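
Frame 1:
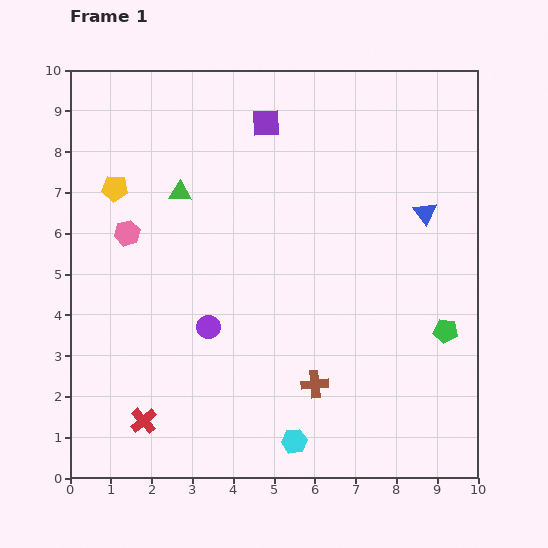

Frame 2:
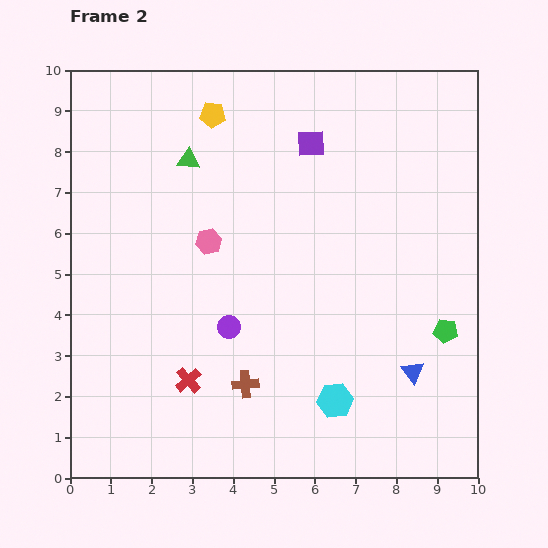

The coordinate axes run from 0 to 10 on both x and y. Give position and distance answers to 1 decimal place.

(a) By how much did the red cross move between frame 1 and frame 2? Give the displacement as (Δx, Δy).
(1.1, 1.0)

The red cross was at (1.8, 1.4) in frame 1 and (2.9, 2.4) in frame 2.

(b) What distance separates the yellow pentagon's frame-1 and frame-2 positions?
3.0

The yellow pentagon moved from (1.1, 7.1) to (3.5, 8.9), a distance of √(2.4² + 1.8²) ≈ 3.0.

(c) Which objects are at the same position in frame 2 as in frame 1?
the green pentagon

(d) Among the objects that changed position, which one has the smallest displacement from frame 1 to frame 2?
the purple circle

(moved 0.5)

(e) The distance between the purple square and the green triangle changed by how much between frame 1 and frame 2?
+0.3

Distance in frame 1: 2.7. Distance in frame 2: 3.0.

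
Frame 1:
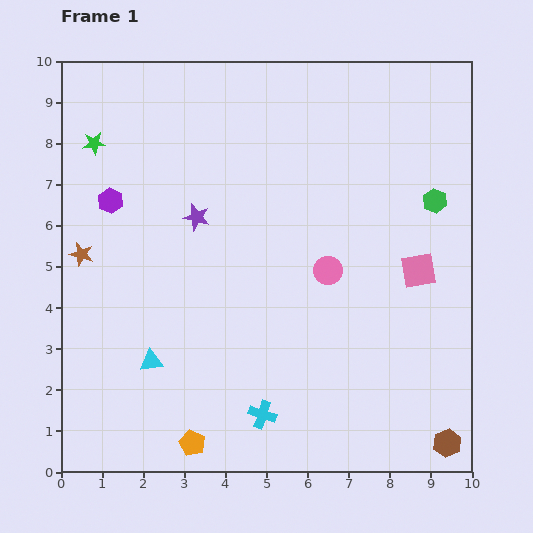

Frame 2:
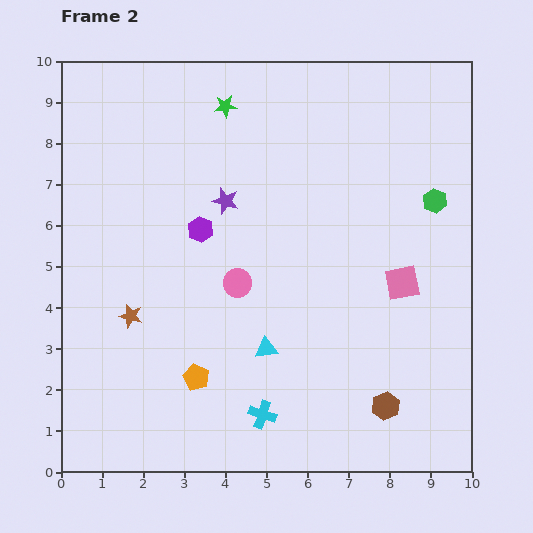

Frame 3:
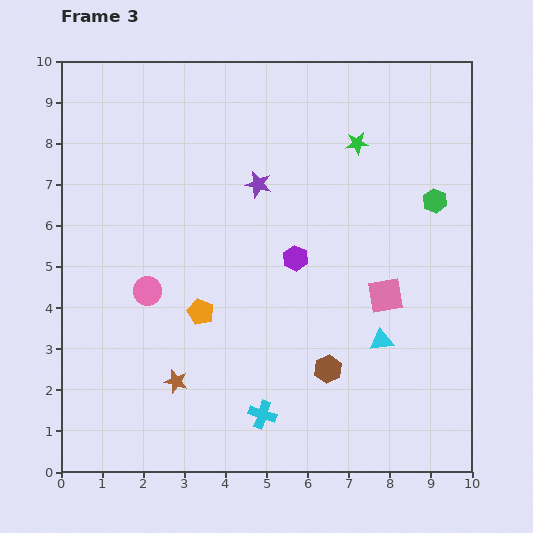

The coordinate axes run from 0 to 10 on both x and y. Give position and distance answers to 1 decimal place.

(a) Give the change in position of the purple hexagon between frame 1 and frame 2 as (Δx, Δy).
(2.2, -0.7)

The purple hexagon was at (1.2, 6.6) in frame 1 and (3.4, 5.9) in frame 2.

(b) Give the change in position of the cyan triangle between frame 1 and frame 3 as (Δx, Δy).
(5.6, 0.5)

The cyan triangle was at (2.2, 2.7) in frame 1 and (7.8, 3.2) in frame 3.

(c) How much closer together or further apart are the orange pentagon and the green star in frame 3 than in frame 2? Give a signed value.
-1.0

Distance in frame 2: 6.6. Distance in frame 3: 5.6.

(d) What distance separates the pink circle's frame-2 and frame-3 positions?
2.2

The pink circle moved from (4.3, 4.6) to (2.1, 4.4), a distance of √(2.2² + 0.2²) ≈ 2.2.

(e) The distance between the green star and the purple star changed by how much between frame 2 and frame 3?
+0.3

Distance in frame 2: 2.3. Distance in frame 3: 2.6.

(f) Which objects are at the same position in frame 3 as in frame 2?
the green hexagon, the cyan cross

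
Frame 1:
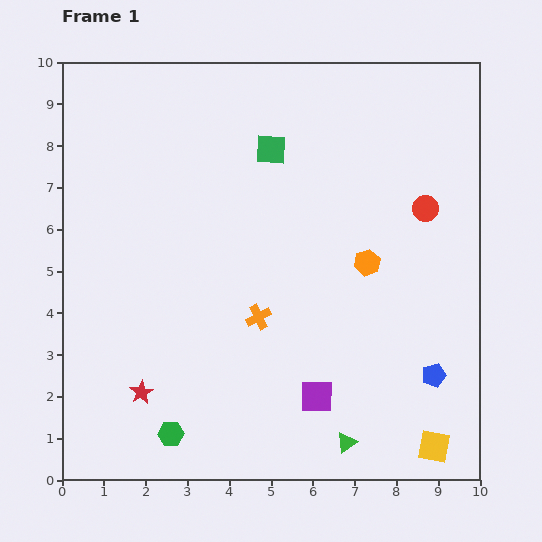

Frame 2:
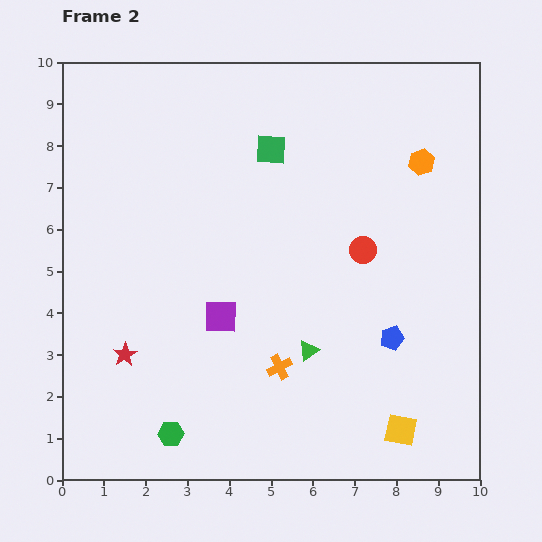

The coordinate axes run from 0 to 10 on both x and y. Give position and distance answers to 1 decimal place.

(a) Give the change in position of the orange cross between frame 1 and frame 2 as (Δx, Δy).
(0.5, -1.2)

The orange cross was at (4.7, 3.9) in frame 1 and (5.2, 2.7) in frame 2.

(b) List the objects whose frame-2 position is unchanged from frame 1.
the green square, the green hexagon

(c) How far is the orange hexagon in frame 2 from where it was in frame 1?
2.7

The orange hexagon moved from (7.3, 5.2) to (8.6, 7.6), a distance of √(1.3² + 2.4²) ≈ 2.7.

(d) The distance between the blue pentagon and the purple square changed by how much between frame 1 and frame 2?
+1.3

Distance in frame 1: 2.8. Distance in frame 2: 4.1.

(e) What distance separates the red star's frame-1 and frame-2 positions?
1.0

The red star moved from (1.9, 2.1) to (1.5, 3.0), a distance of √(0.4² + 0.9²) ≈ 1.0.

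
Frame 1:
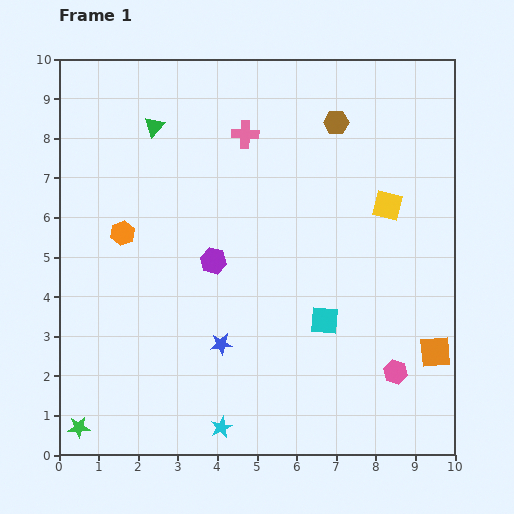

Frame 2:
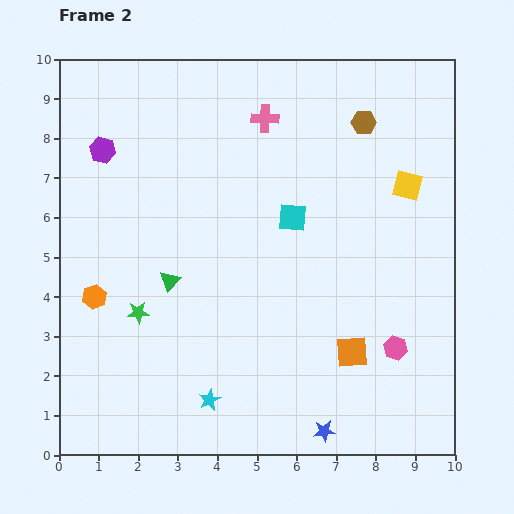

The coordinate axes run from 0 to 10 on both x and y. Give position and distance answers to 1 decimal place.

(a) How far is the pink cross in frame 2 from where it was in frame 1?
0.6

The pink cross moved from (4.7, 8.1) to (5.2, 8.5), a distance of √(0.5² + 0.4²) ≈ 0.6.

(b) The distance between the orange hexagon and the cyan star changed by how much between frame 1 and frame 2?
-1.6

Distance in frame 1: 5.5. Distance in frame 2: 3.9.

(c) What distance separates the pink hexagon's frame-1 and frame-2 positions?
0.6

The pink hexagon moved from (8.5, 2.1) to (8.5, 2.7), a distance of √(0.0² + 0.6²) ≈ 0.6.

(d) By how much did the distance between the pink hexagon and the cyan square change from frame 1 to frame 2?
+2.0

Distance in frame 1: 2.2. Distance in frame 2: 4.2.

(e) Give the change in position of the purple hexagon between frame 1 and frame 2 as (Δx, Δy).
(-2.8, 2.8)

The purple hexagon was at (3.9, 4.9) in frame 1 and (1.1, 7.7) in frame 2.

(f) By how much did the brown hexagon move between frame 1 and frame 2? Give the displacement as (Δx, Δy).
(0.7, 0.0)

The brown hexagon was at (7.0, 8.4) in frame 1 and (7.7, 8.4) in frame 2.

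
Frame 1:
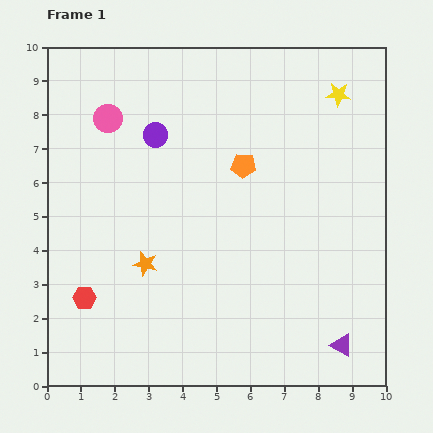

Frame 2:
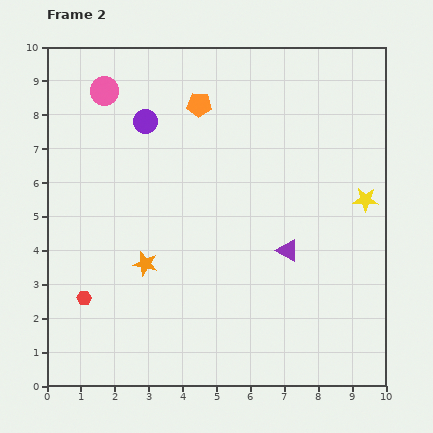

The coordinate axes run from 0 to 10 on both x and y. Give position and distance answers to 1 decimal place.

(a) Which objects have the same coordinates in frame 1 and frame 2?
the red hexagon, the orange star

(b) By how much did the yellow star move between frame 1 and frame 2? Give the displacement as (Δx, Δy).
(0.8, -3.1)

The yellow star was at (8.6, 8.6) in frame 1 and (9.4, 5.5) in frame 2.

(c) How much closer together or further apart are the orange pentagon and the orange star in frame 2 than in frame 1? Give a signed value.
+0.9

Distance in frame 1: 4.1. Distance in frame 2: 5.0.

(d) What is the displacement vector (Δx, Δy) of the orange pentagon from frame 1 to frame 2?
(-1.3, 1.8)

The orange pentagon was at (5.8, 6.5) in frame 1 and (4.5, 8.3) in frame 2.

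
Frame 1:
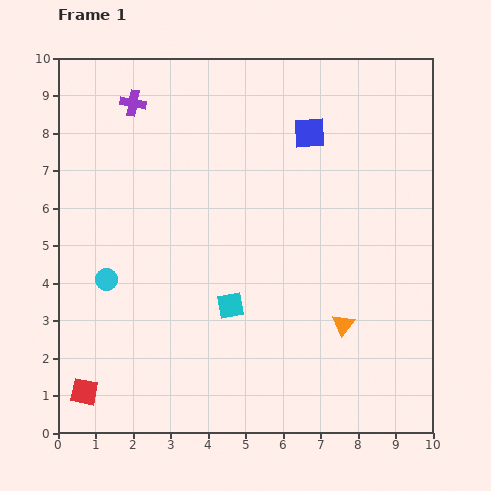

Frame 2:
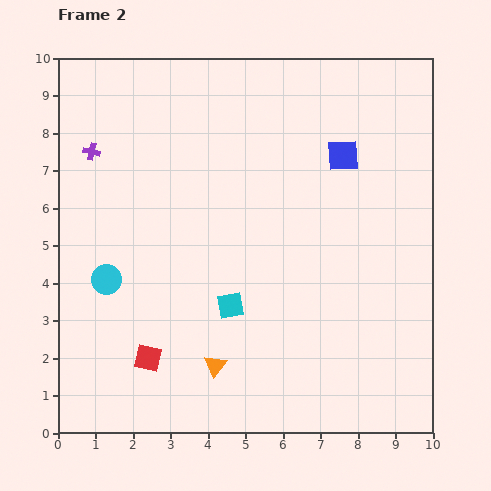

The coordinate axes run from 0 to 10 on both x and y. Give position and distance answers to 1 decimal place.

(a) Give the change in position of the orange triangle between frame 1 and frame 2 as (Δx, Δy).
(-3.4, -1.1)

The orange triangle was at (7.6, 2.9) in frame 1 and (4.2, 1.8) in frame 2.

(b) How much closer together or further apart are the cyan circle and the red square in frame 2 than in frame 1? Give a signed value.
-0.7

Distance in frame 1: 3.1. Distance in frame 2: 2.4.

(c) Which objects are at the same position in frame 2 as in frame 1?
the cyan square, the cyan circle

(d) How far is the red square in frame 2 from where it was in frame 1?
1.9

The red square moved from (0.7, 1.1) to (2.4, 2.0), a distance of √(1.7² + 0.9²) ≈ 1.9.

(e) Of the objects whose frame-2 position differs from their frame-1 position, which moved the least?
the blue square

(moved 1.1)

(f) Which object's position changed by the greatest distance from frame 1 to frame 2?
the orange triangle

(moved 3.6; next 1.9)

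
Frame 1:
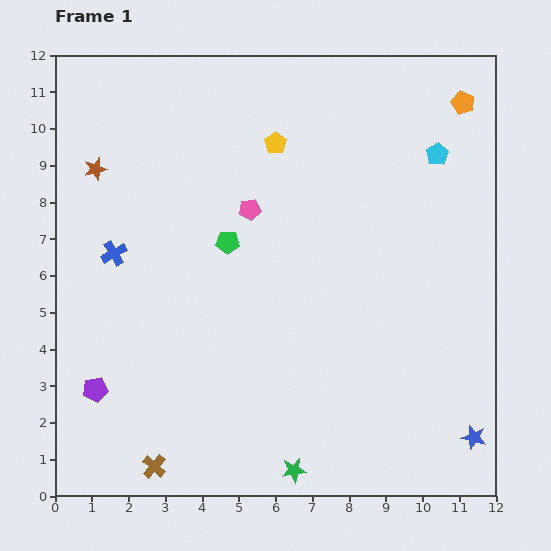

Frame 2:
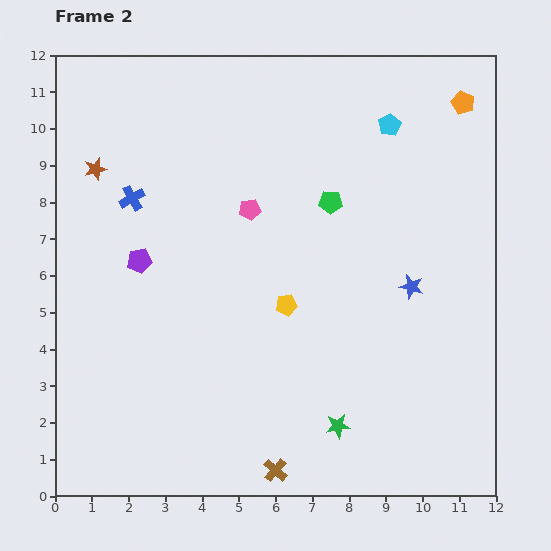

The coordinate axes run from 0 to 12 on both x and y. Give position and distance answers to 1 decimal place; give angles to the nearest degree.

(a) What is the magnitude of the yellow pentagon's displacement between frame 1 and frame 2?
4.4

The yellow pentagon moved from (6.0, 9.6) to (6.3, 5.2), a distance of √(0.3² + 4.4²) ≈ 4.4.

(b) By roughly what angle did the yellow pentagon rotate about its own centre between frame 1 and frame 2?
27° clockwise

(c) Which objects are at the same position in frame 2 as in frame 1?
the pink pentagon, the orange pentagon, the brown star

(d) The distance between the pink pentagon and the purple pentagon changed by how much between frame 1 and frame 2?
-3.2

Distance in frame 1: 6.5. Distance in frame 2: 3.3.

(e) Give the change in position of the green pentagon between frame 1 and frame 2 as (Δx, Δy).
(2.8, 1.1)

The green pentagon was at (4.7, 6.9) in frame 1 and (7.5, 8.0) in frame 2.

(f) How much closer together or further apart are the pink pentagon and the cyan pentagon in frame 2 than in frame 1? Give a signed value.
-0.9

Distance in frame 1: 5.3. Distance in frame 2: 4.4.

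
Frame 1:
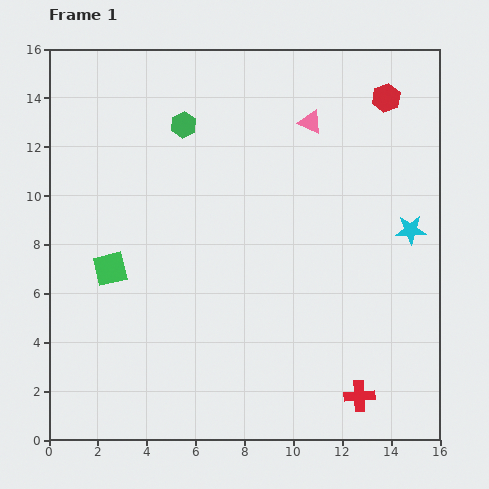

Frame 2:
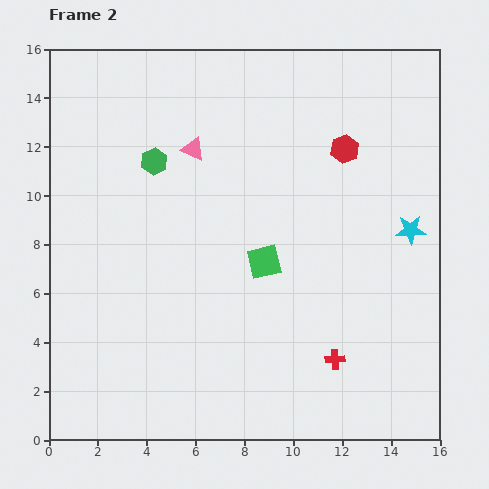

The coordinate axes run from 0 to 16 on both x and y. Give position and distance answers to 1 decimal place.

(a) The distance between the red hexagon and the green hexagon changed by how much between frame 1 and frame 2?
-0.6

Distance in frame 1: 8.4. Distance in frame 2: 7.8.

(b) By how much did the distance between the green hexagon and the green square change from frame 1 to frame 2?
-0.5

Distance in frame 1: 6.6. Distance in frame 2: 6.1.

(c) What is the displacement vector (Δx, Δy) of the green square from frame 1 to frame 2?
(6.3, 0.3)

The green square was at (2.5, 7.0) in frame 1 and (8.8, 7.3) in frame 2.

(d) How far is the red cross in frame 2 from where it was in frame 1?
1.8

The red cross moved from (12.7, 1.8) to (11.7, 3.3), a distance of √(1.0² + 1.5²) ≈ 1.8.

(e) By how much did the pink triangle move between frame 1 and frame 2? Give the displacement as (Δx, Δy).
(-4.8, -1.1)

The pink triangle was at (10.7, 13.0) in frame 1 and (5.9, 11.9) in frame 2.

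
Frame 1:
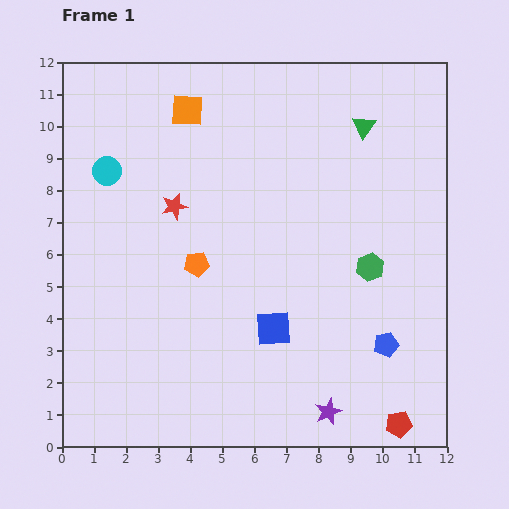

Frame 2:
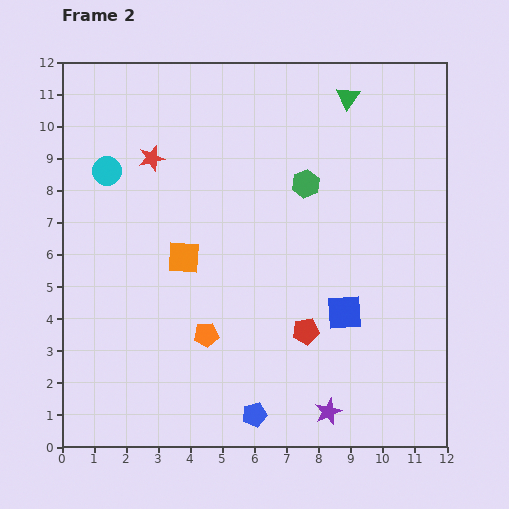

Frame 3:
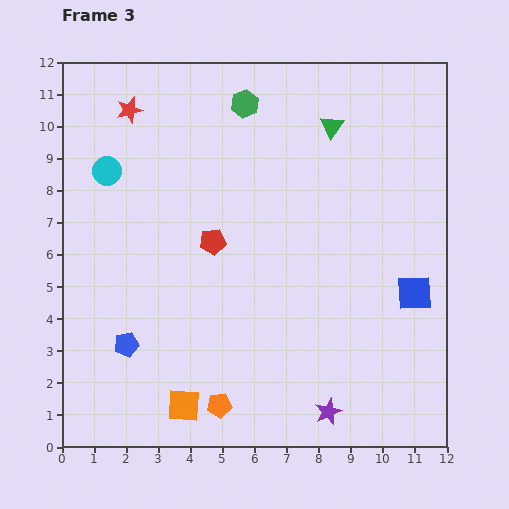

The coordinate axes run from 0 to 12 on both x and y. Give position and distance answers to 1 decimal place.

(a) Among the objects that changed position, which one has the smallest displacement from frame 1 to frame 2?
the green triangle

(moved 1.0)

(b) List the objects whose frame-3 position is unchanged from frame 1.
the purple star, the cyan circle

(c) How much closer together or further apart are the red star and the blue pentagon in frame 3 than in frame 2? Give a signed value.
-1.3

Distance in frame 2: 8.6. Distance in frame 3: 7.3.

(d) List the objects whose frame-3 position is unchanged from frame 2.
the purple star, the cyan circle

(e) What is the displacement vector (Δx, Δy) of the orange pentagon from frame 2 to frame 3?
(0.4, -2.2)

The orange pentagon was at (4.5, 3.5) in frame 2 and (4.9, 1.3) in frame 3.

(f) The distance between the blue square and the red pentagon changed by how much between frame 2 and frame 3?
+5.2

Distance in frame 2: 1.3. Distance in frame 3: 6.5.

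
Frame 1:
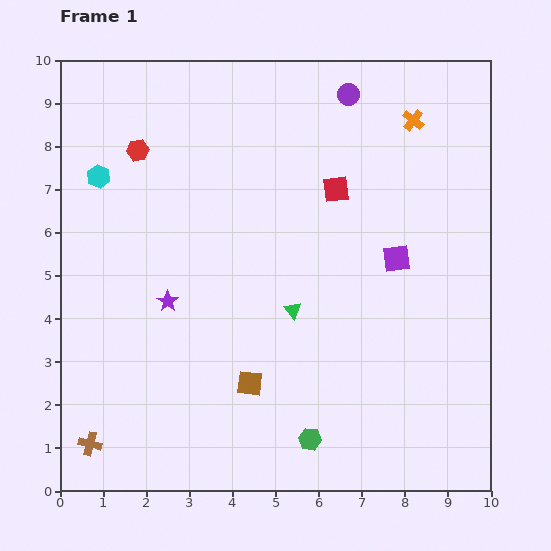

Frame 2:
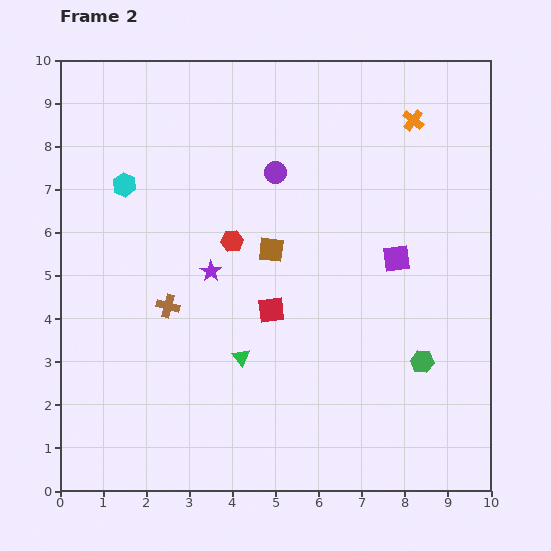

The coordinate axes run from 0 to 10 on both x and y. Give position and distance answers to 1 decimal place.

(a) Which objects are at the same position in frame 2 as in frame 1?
the orange cross, the purple square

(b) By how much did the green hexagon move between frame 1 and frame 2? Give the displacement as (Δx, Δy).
(2.6, 1.8)

The green hexagon was at (5.8, 1.2) in frame 1 and (8.4, 3.0) in frame 2.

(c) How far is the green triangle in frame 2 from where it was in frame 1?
1.6

The green triangle moved from (5.4, 4.2) to (4.2, 3.1), a distance of √(1.2² + 1.1²) ≈ 1.6.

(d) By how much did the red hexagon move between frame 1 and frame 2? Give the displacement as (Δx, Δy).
(2.2, -2.1)

The red hexagon was at (1.8, 7.9) in frame 1 and (4.0, 5.8) in frame 2.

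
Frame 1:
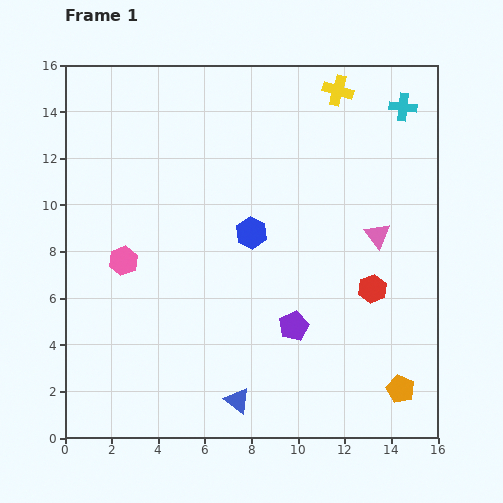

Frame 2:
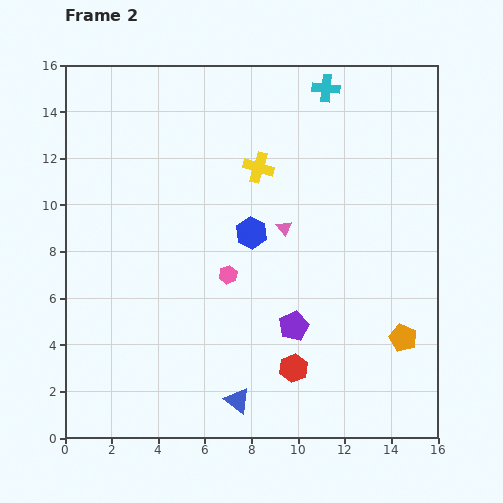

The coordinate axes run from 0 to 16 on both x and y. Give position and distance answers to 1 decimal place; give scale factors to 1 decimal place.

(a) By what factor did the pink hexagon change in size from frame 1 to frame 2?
0.6×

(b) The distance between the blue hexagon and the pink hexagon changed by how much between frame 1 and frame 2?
-3.5

Distance in frame 1: 5.6. Distance in frame 2: 2.1.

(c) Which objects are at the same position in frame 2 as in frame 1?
the blue hexagon, the purple pentagon, the blue triangle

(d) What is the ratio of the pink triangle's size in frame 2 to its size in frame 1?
0.6×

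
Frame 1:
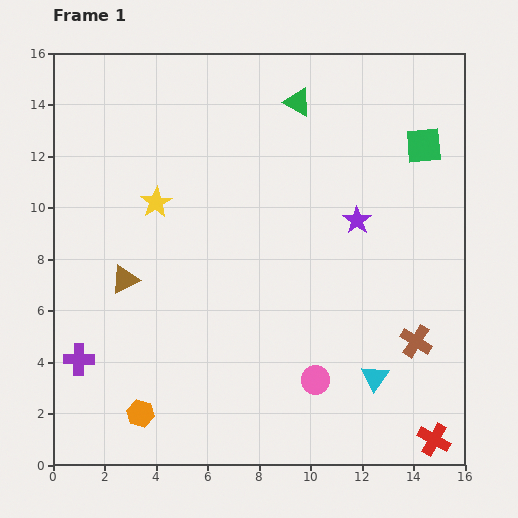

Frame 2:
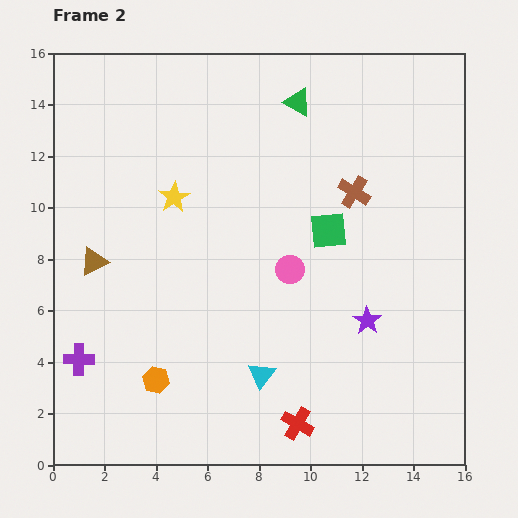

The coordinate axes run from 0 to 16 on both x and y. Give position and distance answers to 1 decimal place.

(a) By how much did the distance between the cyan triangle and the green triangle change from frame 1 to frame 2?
-0.4

Distance in frame 1: 11.1. Distance in frame 2: 10.7.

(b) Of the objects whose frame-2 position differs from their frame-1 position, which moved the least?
the yellow star

(moved 0.7)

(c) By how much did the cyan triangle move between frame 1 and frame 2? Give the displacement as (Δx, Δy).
(-4.4, 0.1)

The cyan triangle was at (12.5, 3.4) in frame 1 and (8.1, 3.5) in frame 2.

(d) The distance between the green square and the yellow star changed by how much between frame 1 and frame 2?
-4.5

Distance in frame 1: 10.6. Distance in frame 2: 6.1.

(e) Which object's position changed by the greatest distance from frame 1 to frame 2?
the brown cross

(moved 6.3; next 5.3)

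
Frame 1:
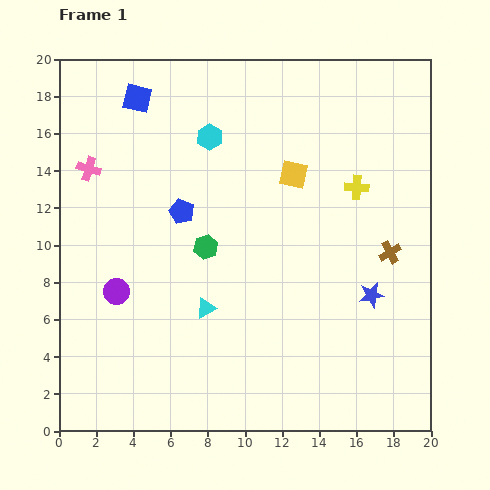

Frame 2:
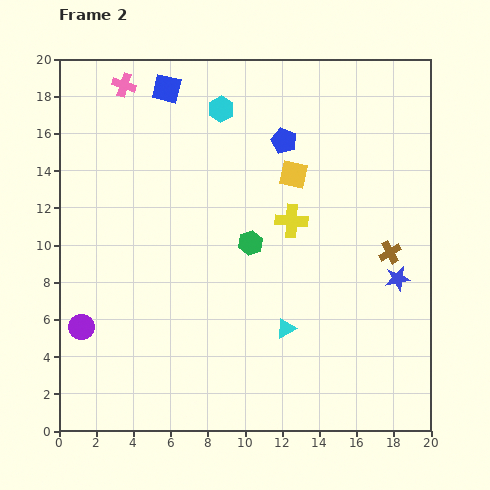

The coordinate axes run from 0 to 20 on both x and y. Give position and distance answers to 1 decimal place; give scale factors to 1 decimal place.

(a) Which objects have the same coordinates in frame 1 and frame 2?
the yellow square, the brown cross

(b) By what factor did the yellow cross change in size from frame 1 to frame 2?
1.4×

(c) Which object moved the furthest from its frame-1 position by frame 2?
the blue pentagon

(moved 6.7; next 4.9)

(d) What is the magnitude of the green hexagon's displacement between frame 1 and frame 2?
2.4

The green hexagon moved from (7.9, 9.9) to (10.3, 10.1), a distance of √(2.4² + 0.2²) ≈ 2.4.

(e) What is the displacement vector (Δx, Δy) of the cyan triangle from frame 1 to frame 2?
(4.3, -1.1)

The cyan triangle was at (7.9, 6.6) in frame 1 and (12.2, 5.5) in frame 2.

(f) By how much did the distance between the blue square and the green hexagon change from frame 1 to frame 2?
+0.6

Distance in frame 1: 8.8. Distance in frame 2: 9.4.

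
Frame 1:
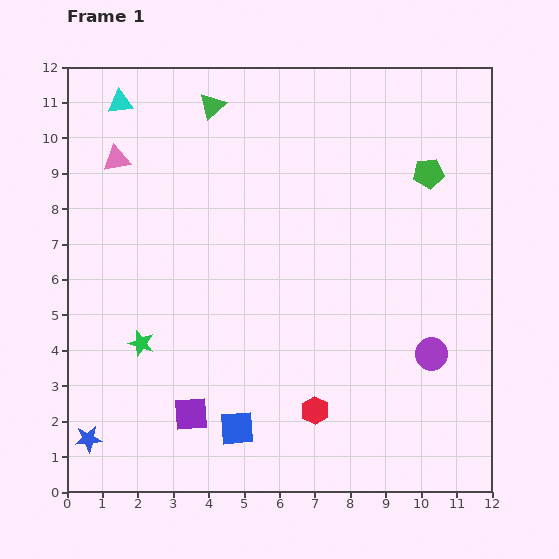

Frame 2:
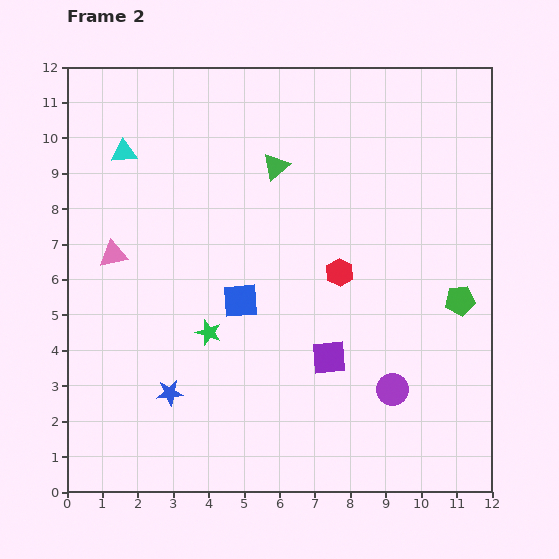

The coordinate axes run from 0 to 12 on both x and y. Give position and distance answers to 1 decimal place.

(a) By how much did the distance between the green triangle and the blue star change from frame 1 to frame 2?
-2.9

Distance in frame 1: 10.0. Distance in frame 2: 7.1.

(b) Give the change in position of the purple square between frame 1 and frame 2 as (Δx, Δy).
(3.9, 1.6)

The purple square was at (3.5, 2.2) in frame 1 and (7.4, 3.8) in frame 2.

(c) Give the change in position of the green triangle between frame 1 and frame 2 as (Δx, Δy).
(1.8, -1.7)

The green triangle was at (4.1, 10.9) in frame 1 and (5.9, 9.2) in frame 2.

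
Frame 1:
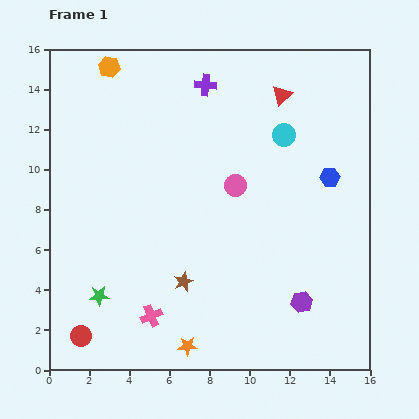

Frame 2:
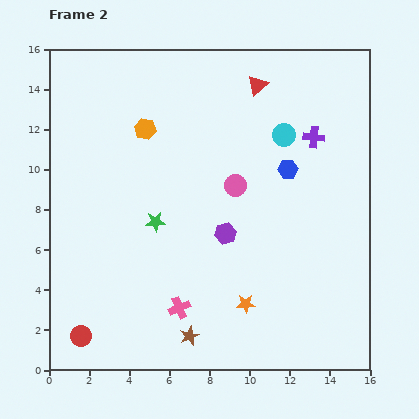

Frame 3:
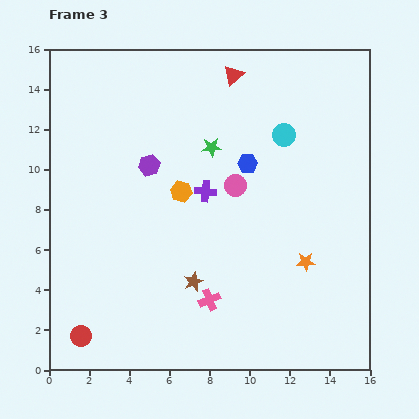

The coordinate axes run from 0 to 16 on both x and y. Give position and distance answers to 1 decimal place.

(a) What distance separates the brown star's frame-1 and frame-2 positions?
2.7

The brown star moved from (6.7, 4.4) to (7.0, 1.7), a distance of √(0.3² + 2.7²) ≈ 2.7.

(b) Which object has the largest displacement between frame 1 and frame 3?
the purple hexagon

(moved 10.2; next 9.3)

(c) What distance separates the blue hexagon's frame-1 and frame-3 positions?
4.2

The blue hexagon moved from (14.0, 9.6) to (9.9, 10.3), a distance of √(4.1² + 0.7²) ≈ 4.2.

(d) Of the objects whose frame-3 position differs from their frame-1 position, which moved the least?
the brown star

(moved 0.5)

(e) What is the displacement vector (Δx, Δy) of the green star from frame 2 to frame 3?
(2.8, 3.7)

The green star was at (5.3, 7.4) in frame 2 and (8.1, 11.1) in frame 3.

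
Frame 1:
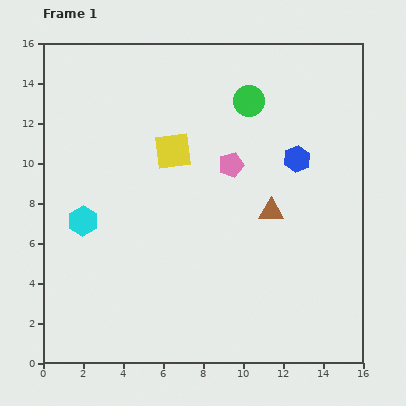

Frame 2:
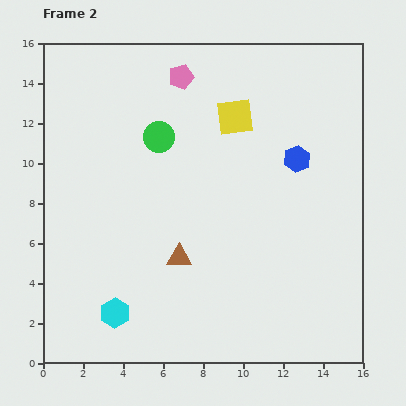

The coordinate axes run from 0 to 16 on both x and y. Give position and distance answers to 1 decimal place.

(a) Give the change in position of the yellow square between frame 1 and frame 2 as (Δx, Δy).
(3.1, 1.7)

The yellow square was at (6.5, 10.6) in frame 1 and (9.6, 12.3) in frame 2.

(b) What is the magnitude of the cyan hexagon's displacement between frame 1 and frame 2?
4.9

The cyan hexagon moved from (2.0, 7.1) to (3.6, 2.5), a distance of √(1.6² + 4.6²) ≈ 4.9.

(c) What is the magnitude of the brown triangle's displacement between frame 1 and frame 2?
5.1

The brown triangle moved from (11.4, 7.6) to (6.8, 5.3), a distance of √(4.6² + 2.3²) ≈ 5.1.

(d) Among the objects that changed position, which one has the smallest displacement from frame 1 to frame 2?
the yellow square

(moved 3.5)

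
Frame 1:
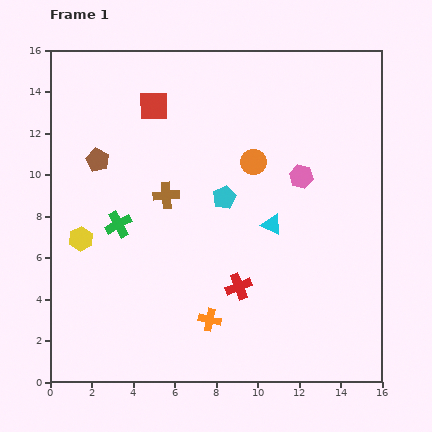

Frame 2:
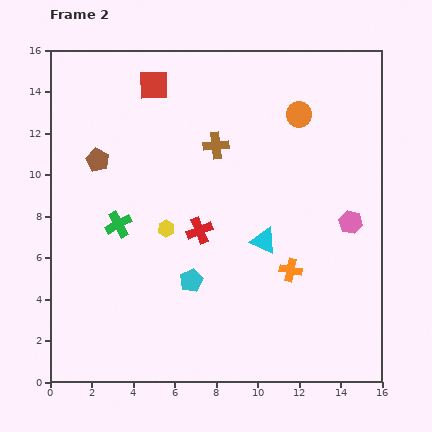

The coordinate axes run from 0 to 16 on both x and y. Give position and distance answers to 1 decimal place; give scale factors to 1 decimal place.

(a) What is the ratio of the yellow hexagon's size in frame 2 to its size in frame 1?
0.7×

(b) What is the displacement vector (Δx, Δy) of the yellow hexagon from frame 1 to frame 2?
(4.1, 0.5)

The yellow hexagon was at (1.5, 6.9) in frame 1 and (5.6, 7.4) in frame 2.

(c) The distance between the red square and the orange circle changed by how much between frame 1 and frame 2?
+1.6

Distance in frame 1: 5.5. Distance in frame 2: 7.1.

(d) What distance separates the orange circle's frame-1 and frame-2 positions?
3.2

The orange circle moved from (9.8, 10.6) to (12.0, 12.9), a distance of √(2.2² + 2.3²) ≈ 3.2.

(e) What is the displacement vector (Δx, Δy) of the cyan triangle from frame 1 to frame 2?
(-0.4, -0.8)

The cyan triangle was at (10.7, 7.6) in frame 1 and (10.3, 6.8) in frame 2.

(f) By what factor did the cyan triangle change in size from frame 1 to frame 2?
1.3×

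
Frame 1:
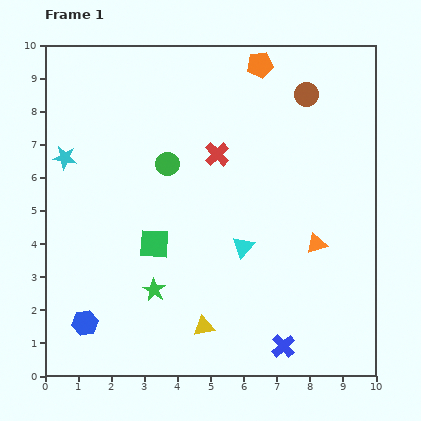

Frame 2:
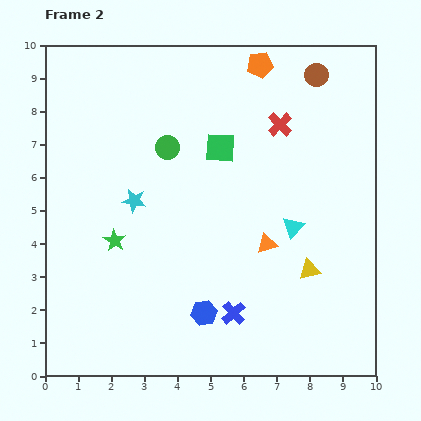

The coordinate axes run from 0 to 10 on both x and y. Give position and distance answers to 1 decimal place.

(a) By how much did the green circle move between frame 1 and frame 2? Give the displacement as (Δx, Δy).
(0.0, 0.5)

The green circle was at (3.7, 6.4) in frame 1 and (3.7, 6.9) in frame 2.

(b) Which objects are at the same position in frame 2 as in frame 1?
the orange pentagon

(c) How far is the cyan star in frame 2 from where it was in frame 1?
2.5

The cyan star moved from (0.6, 6.6) to (2.7, 5.3), a distance of √(2.1² + 1.3²) ≈ 2.5.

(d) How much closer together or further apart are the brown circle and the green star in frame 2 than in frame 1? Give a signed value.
+0.4

Distance in frame 1: 7.5. Distance in frame 2: 7.9.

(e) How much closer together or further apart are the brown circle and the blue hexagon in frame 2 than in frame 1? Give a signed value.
-1.6

Distance in frame 1: 9.6. Distance in frame 2: 8.0.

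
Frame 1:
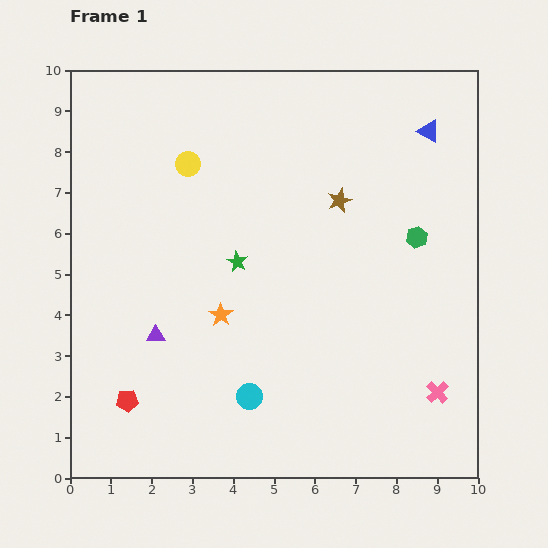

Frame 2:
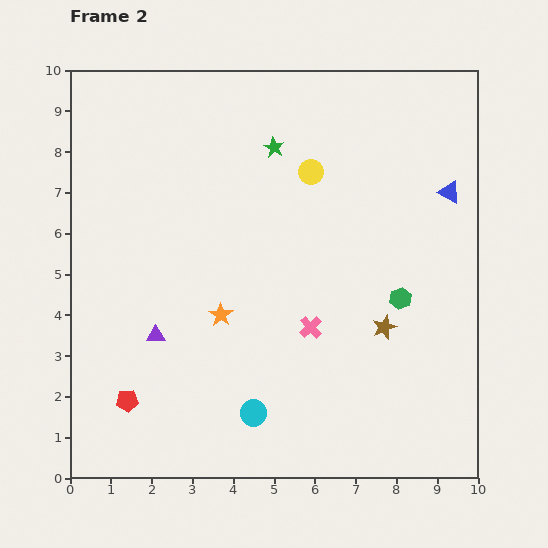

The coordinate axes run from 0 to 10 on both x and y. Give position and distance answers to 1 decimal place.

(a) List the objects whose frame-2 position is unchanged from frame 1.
the red pentagon, the orange star, the purple triangle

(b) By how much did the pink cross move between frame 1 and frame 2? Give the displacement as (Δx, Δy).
(-3.1, 1.6)

The pink cross was at (9.0, 2.1) in frame 1 and (5.9, 3.7) in frame 2.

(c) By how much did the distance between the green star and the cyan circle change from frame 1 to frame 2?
+3.2

Distance in frame 1: 3.3. Distance in frame 2: 6.5.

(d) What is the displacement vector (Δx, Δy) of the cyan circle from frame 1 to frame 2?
(0.1, -0.4)

The cyan circle was at (4.4, 2.0) in frame 1 and (4.5, 1.6) in frame 2.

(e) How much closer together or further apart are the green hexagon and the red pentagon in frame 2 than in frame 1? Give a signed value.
-0.9

Distance in frame 1: 8.1. Distance in frame 2: 7.2.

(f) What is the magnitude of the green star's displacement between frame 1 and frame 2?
2.9

The green star moved from (4.1, 5.3) to (5.0, 8.1), a distance of √(0.9² + 2.8²) ≈ 2.9.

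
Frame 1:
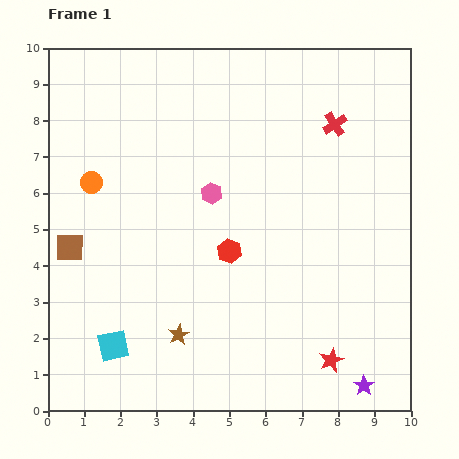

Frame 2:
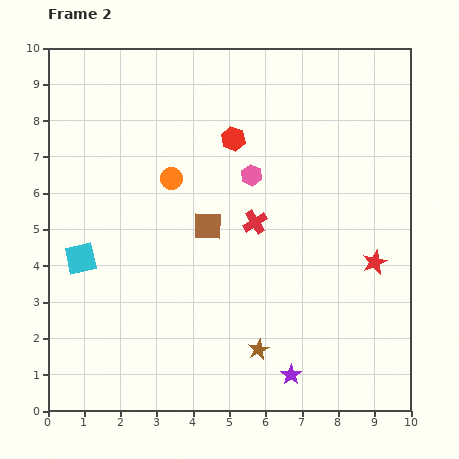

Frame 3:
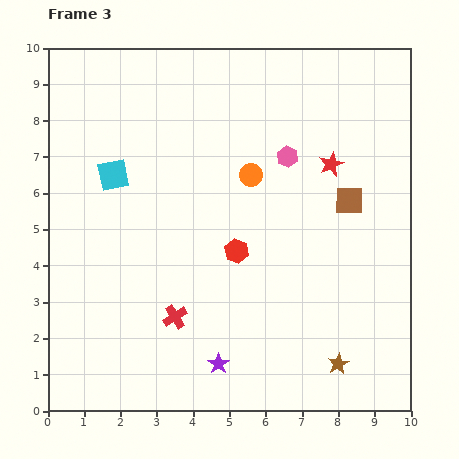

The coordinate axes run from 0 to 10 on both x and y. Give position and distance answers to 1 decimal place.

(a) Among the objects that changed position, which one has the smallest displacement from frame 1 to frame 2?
the pink hexagon

(moved 1.2)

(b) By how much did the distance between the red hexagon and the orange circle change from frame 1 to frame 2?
-2.2

Distance in frame 1: 4.2. Distance in frame 2: 2.0.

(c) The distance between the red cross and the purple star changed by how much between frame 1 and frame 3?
-5.4

Distance in frame 1: 7.2. Distance in frame 3: 1.8.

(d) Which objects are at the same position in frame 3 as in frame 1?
none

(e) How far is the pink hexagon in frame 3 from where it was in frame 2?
1.1

The pink hexagon moved from (5.6, 6.5) to (6.6, 7.0), a distance of √(1.0² + 0.5²) ≈ 1.1.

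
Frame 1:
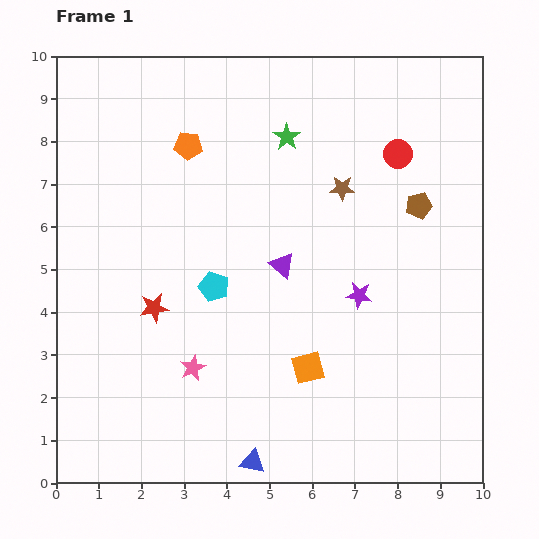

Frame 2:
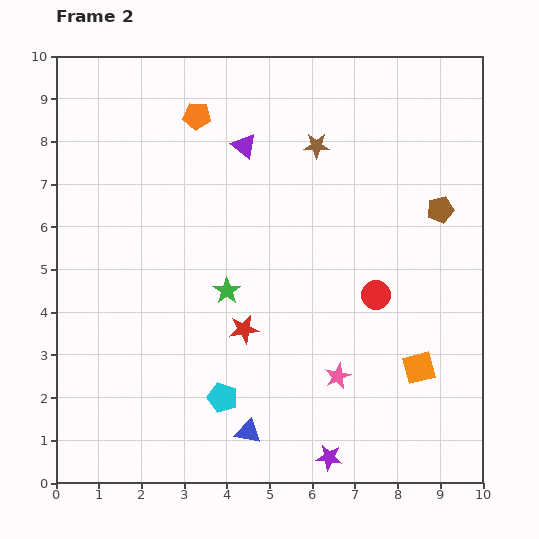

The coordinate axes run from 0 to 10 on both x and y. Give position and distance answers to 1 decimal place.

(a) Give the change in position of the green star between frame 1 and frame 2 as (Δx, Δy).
(-1.4, -3.6)

The green star was at (5.4, 8.1) in frame 1 and (4.0, 4.5) in frame 2.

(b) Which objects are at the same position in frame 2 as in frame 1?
none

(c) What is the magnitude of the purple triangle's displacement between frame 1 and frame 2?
2.9

The purple triangle moved from (5.3, 5.1) to (4.4, 7.9), a distance of √(0.9² + 2.8²) ≈ 2.9.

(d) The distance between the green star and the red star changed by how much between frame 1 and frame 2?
-4.1

Distance in frame 1: 5.1. Distance in frame 2: 1.0.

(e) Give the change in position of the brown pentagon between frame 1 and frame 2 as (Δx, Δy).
(0.5, -0.1)

The brown pentagon was at (8.5, 6.5) in frame 1 and (9.0, 6.4) in frame 2.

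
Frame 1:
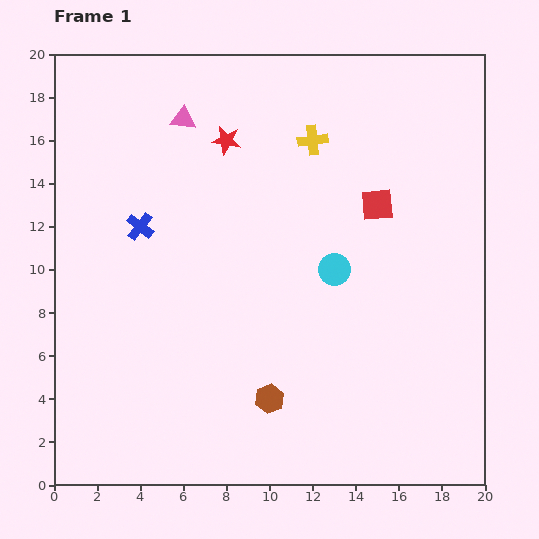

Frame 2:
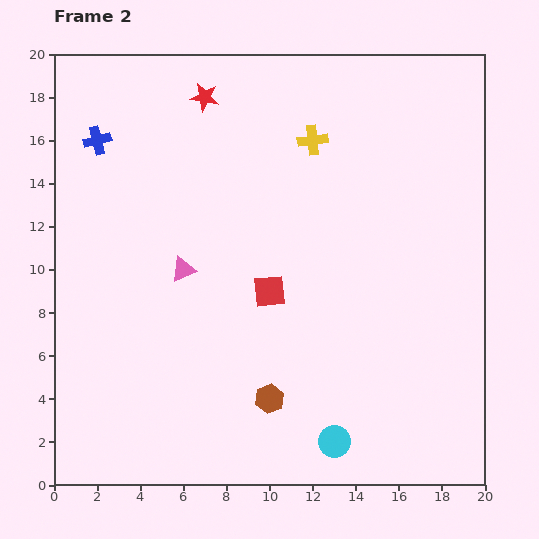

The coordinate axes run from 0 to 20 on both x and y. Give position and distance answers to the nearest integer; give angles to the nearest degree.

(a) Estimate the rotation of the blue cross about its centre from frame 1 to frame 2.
37° clockwise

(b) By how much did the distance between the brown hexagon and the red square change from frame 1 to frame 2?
-5

Distance in frame 1: 10. Distance in frame 2: 5.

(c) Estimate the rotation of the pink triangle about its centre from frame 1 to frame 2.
28° counter-clockwise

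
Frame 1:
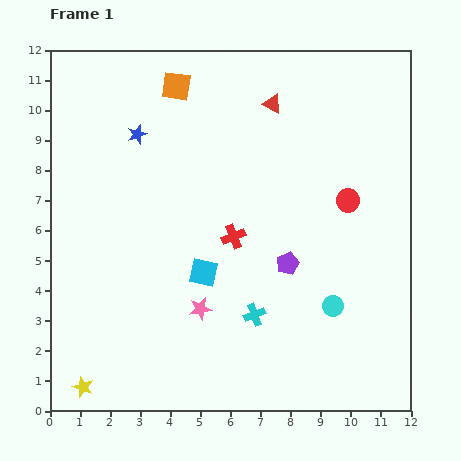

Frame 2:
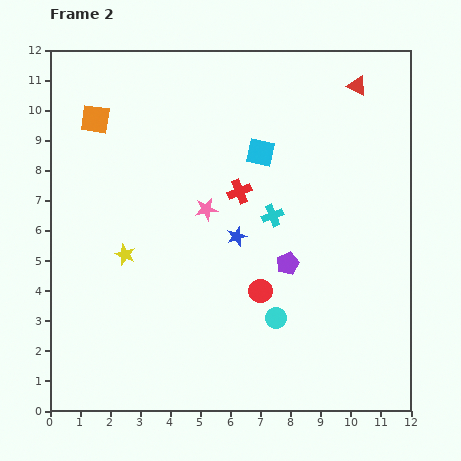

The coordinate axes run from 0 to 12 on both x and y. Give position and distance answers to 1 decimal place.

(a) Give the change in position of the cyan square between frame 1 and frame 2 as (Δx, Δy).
(1.9, 4.0)

The cyan square was at (5.1, 4.6) in frame 1 and (7.0, 8.6) in frame 2.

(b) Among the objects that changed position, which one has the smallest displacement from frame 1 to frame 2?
the red cross

(moved 1.5)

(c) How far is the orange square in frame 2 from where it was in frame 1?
2.9

The orange square moved from (4.2, 10.8) to (1.5, 9.7), a distance of √(2.7² + 1.1²) ≈ 2.9.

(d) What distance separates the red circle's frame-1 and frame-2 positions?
4.2

The red circle moved from (9.9, 7.0) to (7.0, 4.0), a distance of √(2.9² + 3.0²) ≈ 4.2.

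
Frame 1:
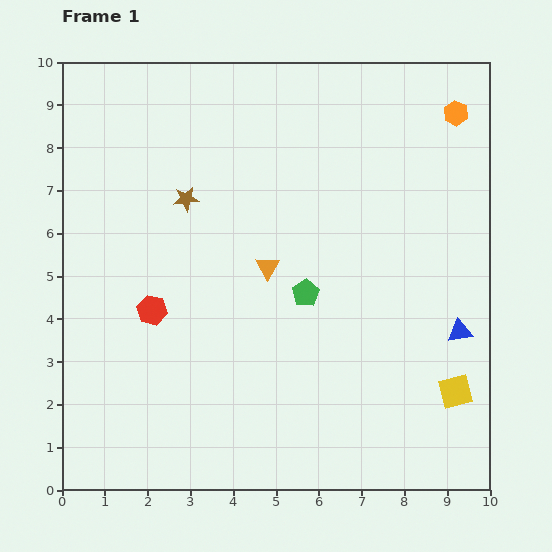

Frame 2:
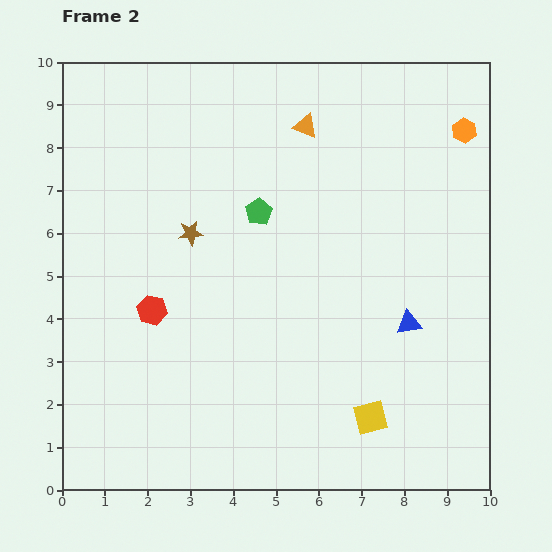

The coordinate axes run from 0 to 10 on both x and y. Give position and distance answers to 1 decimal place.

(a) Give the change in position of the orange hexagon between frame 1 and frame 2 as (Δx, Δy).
(0.2, -0.4)

The orange hexagon was at (9.2, 8.8) in frame 1 and (9.4, 8.4) in frame 2.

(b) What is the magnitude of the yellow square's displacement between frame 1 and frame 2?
2.1

The yellow square moved from (9.2, 2.3) to (7.2, 1.7), a distance of √(2.0² + 0.6²) ≈ 2.1.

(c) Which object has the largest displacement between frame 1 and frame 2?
the orange triangle

(moved 3.4; next 2.2)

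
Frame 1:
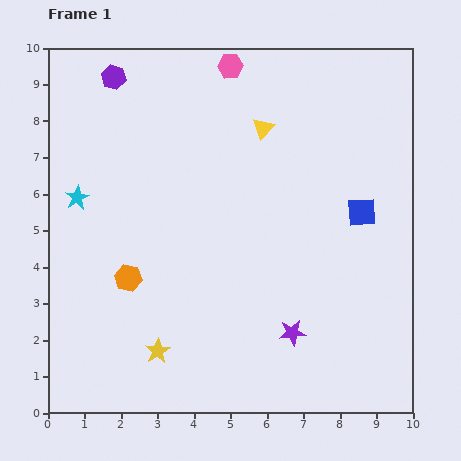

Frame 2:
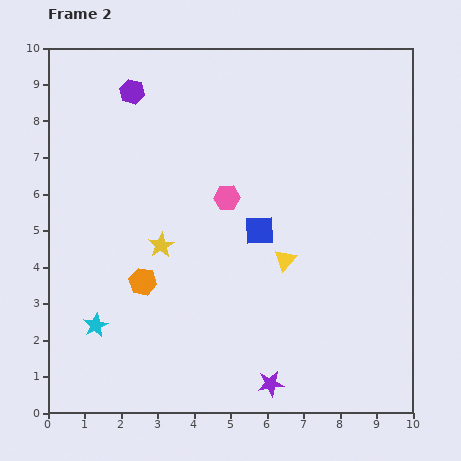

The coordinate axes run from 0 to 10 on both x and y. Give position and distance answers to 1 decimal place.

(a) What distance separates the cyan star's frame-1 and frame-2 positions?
3.5

The cyan star moved from (0.8, 5.9) to (1.3, 2.4), a distance of √(0.5² + 3.5²) ≈ 3.5.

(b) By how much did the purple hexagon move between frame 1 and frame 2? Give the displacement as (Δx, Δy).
(0.5, -0.4)

The purple hexagon was at (1.8, 9.2) in frame 1 and (2.3, 8.8) in frame 2.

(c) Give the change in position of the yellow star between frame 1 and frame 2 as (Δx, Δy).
(0.1, 2.9)

The yellow star was at (3.0, 1.7) in frame 1 and (3.1, 4.6) in frame 2.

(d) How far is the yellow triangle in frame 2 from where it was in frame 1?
3.6

The yellow triangle moved from (5.9, 7.8) to (6.5, 4.2), a distance of √(0.6² + 3.6²) ≈ 3.6.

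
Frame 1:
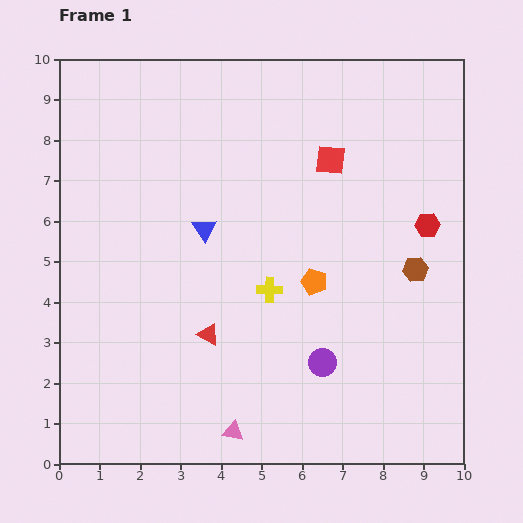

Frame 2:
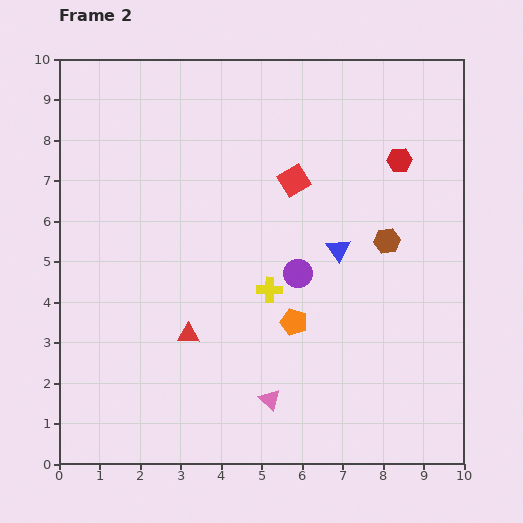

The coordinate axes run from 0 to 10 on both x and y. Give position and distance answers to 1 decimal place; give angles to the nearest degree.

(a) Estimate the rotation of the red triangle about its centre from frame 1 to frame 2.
27° counter-clockwise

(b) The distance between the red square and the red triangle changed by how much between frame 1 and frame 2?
-0.6

Distance in frame 1: 5.2. Distance in frame 2: 4.6.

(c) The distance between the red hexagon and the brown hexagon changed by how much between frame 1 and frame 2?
+0.9

Distance in frame 1: 1.1. Distance in frame 2: 2.0.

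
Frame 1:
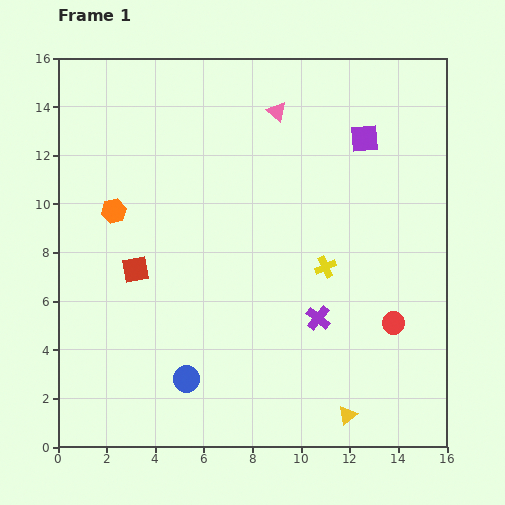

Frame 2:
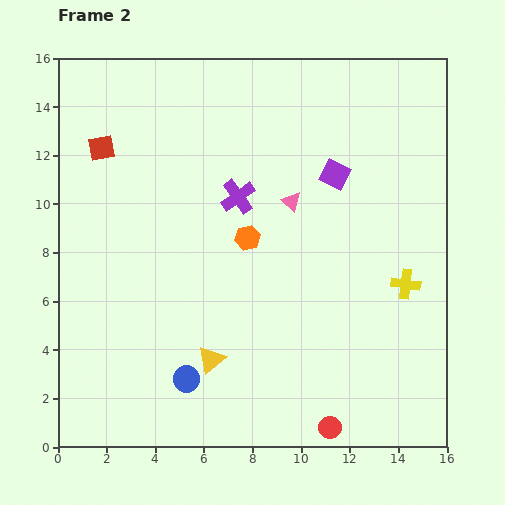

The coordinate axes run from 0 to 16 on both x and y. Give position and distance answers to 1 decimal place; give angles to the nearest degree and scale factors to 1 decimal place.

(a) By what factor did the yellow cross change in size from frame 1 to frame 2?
1.4×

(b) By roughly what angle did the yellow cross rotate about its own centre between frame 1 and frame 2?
32° clockwise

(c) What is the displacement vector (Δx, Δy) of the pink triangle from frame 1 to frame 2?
(0.6, -3.7)

The pink triangle was at (9.0, 13.8) in frame 1 and (9.6, 10.1) in frame 2.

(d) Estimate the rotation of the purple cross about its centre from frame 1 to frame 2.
16° clockwise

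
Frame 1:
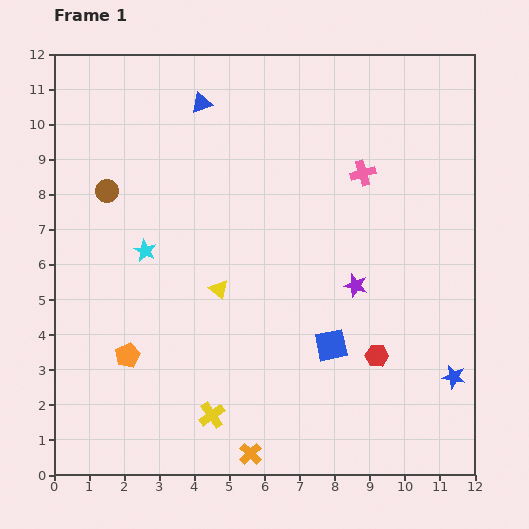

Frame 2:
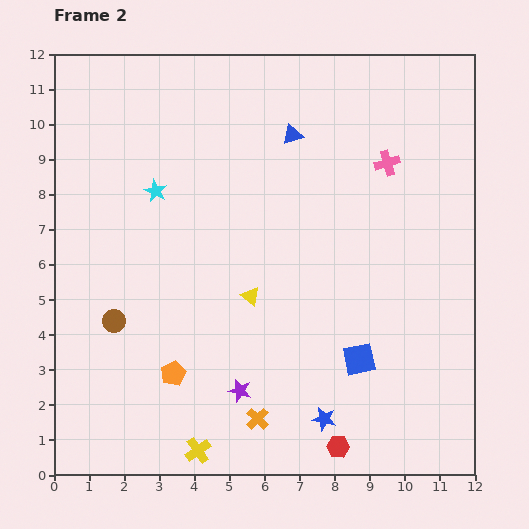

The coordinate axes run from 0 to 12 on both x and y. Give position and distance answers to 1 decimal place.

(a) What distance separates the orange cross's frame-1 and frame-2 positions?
1.0

The orange cross moved from (5.6, 0.6) to (5.8, 1.6), a distance of √(0.2² + 1.0²) ≈ 1.0.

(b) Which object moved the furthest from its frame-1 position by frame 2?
the purple star

(moved 4.5; next 3.9)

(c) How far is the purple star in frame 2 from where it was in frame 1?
4.5

The purple star moved from (8.6, 5.4) to (5.3, 2.4), a distance of √(3.3² + 3.0²) ≈ 4.5.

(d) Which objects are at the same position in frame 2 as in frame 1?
none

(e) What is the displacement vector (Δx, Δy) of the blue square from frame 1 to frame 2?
(0.8, -0.4)

The blue square was at (7.9, 3.7) in frame 1 and (8.7, 3.3) in frame 2.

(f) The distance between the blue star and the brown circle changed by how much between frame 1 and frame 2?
-4.6

Distance in frame 1: 11.2. Distance in frame 2: 6.6.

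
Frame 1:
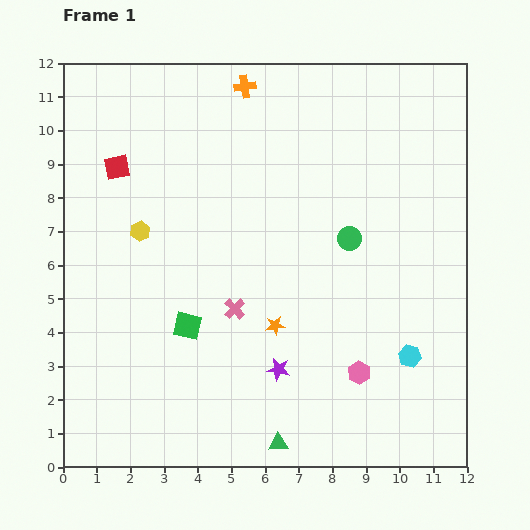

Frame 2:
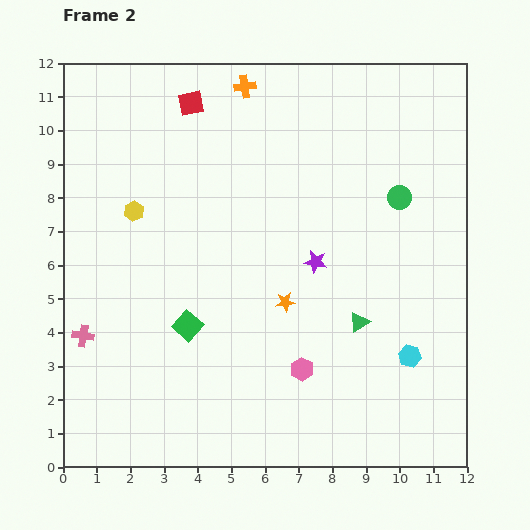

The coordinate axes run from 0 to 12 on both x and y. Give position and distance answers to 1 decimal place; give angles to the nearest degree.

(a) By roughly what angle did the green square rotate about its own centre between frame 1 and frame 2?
28° clockwise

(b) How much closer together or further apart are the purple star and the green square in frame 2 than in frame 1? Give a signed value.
+1.2

Distance in frame 1: 3.0. Distance in frame 2: 4.2.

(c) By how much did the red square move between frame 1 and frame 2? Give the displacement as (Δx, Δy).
(2.2, 1.9)

The red square was at (1.6, 8.9) in frame 1 and (3.8, 10.8) in frame 2.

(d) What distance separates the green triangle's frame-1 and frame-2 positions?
4.3

The green triangle moved from (6.4, 0.7) to (8.8, 4.3), a distance of √(2.4² + 3.6²) ≈ 4.3.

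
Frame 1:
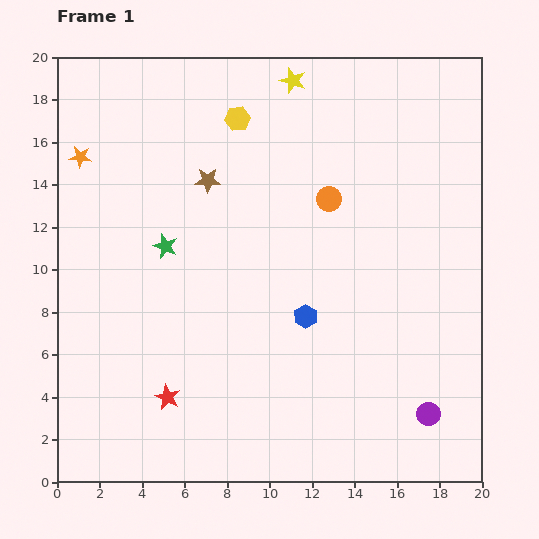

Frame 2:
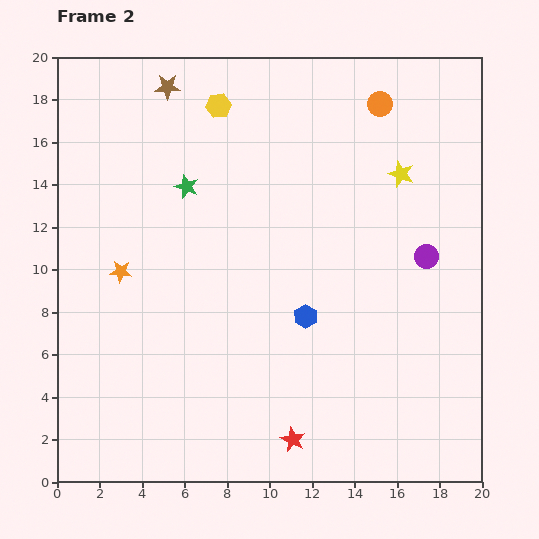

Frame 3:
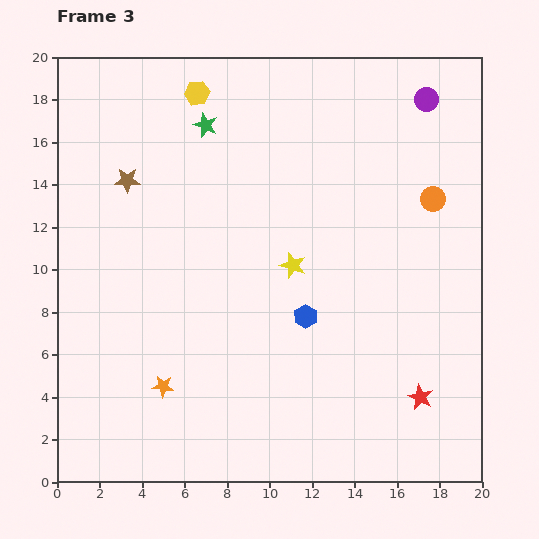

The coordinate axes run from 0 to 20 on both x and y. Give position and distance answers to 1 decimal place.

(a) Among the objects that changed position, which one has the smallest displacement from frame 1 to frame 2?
the yellow hexagon

(moved 1.1)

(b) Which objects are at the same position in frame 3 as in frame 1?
the blue hexagon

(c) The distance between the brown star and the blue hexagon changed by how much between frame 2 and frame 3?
-2.0

Distance in frame 2: 12.6. Distance in frame 3: 10.6.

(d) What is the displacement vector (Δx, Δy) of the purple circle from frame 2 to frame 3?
(0.0, 7.4)

The purple circle was at (17.4, 10.6) in frame 2 and (17.4, 18.0) in frame 3.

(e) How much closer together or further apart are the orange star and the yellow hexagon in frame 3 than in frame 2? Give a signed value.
+4.8

Distance in frame 2: 9.1. Distance in frame 3: 13.9.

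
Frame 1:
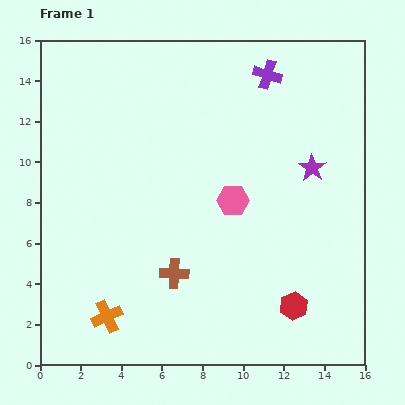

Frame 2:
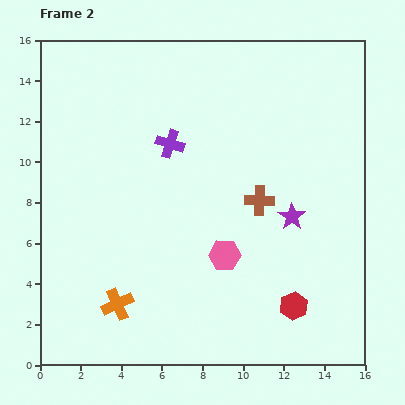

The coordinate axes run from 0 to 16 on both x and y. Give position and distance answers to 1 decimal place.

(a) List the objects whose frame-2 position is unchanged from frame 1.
the red hexagon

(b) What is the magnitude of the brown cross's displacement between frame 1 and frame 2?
5.5

The brown cross moved from (6.6, 4.5) to (10.8, 8.1), a distance of √(4.2² + 3.6²) ≈ 5.5.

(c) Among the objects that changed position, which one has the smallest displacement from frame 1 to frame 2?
the orange cross

(moved 0.8)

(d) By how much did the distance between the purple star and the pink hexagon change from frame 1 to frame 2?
-0.4

Distance in frame 1: 4.2. Distance in frame 2: 3.8.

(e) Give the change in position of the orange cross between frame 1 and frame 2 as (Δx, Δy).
(0.5, 0.6)

The orange cross was at (3.3, 2.4) in frame 1 and (3.8, 3.0) in frame 2.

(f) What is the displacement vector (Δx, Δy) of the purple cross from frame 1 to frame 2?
(-4.8, -3.4)

The purple cross was at (11.2, 14.3) in frame 1 and (6.4, 10.9) in frame 2.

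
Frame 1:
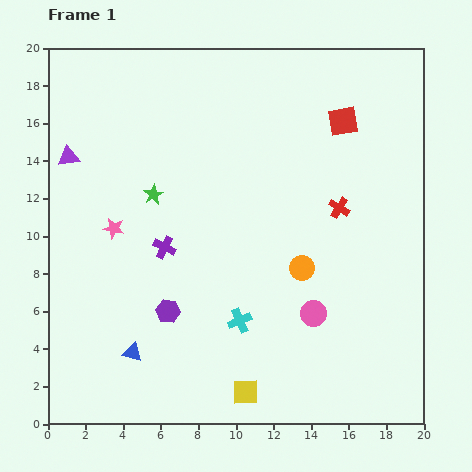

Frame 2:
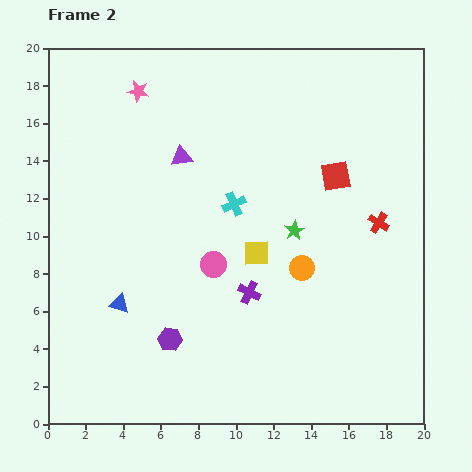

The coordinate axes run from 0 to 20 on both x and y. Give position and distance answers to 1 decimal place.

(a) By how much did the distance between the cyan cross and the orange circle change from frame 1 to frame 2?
+0.7

Distance in frame 1: 4.3. Distance in frame 2: 5.0.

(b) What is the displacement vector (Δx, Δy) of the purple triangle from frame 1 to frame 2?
(6.0, 0.0)

The purple triangle was at (1.1, 14.2) in frame 1 and (7.1, 14.2) in frame 2.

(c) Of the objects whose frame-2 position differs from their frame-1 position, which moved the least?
the purple hexagon

(moved 1.5)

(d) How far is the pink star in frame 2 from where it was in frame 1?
7.4

The pink star moved from (3.5, 10.4) to (4.8, 17.7), a distance of √(1.3² + 7.3²) ≈ 7.4.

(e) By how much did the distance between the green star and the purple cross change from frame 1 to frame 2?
+1.2

Distance in frame 1: 2.9. Distance in frame 2: 4.1.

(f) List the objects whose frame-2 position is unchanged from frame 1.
the orange circle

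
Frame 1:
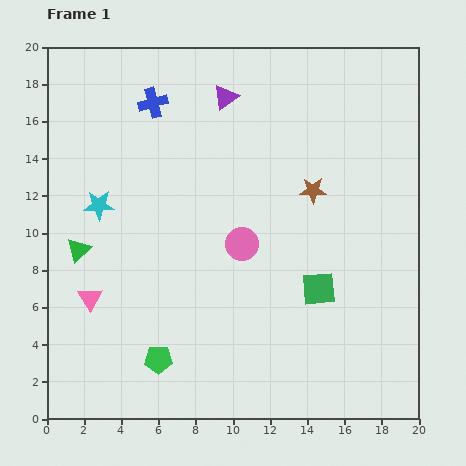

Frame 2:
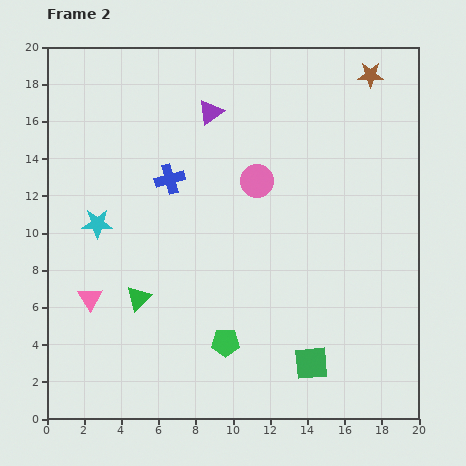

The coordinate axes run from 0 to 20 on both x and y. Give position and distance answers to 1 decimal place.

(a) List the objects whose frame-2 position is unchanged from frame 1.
the pink triangle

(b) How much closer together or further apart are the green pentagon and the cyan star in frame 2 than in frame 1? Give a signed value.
+0.5

Distance in frame 1: 8.9. Distance in frame 2: 9.4.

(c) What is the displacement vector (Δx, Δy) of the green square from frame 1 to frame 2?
(-0.4, -4.0)

The green square was at (14.6, 7.0) in frame 1 and (14.2, 3.0) in frame 2.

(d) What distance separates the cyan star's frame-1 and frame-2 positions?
1.0

The cyan star moved from (2.8, 11.5) to (2.7, 10.5), a distance of √(0.1² + 1.0²) ≈ 1.0.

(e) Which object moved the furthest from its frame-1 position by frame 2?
the brown star

(moved 6.9; next 4.2)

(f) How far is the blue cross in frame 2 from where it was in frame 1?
4.2

The blue cross moved from (5.7, 17.0) to (6.6, 12.9), a distance of √(0.9² + 4.1²) ≈ 4.2.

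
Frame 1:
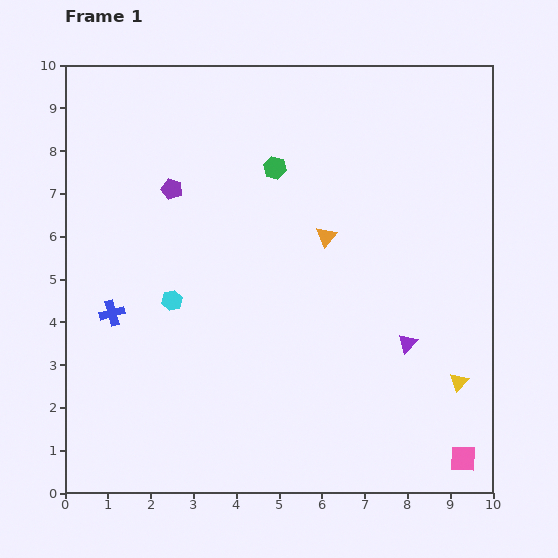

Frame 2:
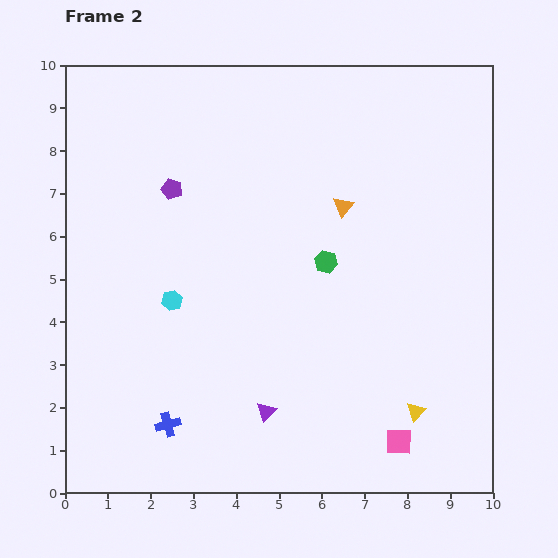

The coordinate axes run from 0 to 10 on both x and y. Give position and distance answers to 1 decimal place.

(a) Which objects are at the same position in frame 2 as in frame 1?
the purple pentagon, the cyan hexagon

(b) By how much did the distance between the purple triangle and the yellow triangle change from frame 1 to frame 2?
+2.0

Distance in frame 1: 1.5. Distance in frame 2: 3.5.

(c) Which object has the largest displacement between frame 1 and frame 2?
the purple triangle

(moved 3.7; next 2.9)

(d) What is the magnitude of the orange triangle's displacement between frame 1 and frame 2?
0.8

The orange triangle moved from (6.1, 6.0) to (6.5, 6.7), a distance of √(0.4² + 0.7²) ≈ 0.8.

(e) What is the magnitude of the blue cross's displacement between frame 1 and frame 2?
2.9

The blue cross moved from (1.1, 4.2) to (2.4, 1.6), a distance of √(1.3² + 2.6²) ≈ 2.9.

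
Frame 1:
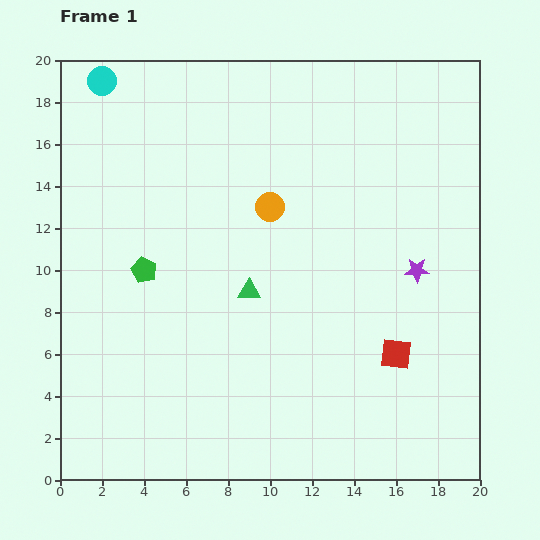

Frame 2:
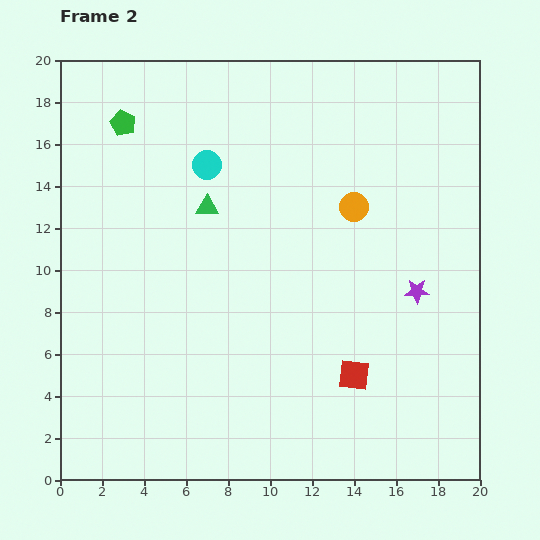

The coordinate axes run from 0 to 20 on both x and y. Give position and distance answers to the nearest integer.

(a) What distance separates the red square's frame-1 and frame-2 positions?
2

The red square moved from (16, 6) to (14, 5), a distance of √(2² + 1²) ≈ 2.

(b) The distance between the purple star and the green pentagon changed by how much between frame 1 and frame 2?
+3

Distance in frame 1: 13. Distance in frame 2: 16.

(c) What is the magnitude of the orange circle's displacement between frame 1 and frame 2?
4

The orange circle moved from (10, 13) to (14, 13), a distance of √(4² + 0²) ≈ 4.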